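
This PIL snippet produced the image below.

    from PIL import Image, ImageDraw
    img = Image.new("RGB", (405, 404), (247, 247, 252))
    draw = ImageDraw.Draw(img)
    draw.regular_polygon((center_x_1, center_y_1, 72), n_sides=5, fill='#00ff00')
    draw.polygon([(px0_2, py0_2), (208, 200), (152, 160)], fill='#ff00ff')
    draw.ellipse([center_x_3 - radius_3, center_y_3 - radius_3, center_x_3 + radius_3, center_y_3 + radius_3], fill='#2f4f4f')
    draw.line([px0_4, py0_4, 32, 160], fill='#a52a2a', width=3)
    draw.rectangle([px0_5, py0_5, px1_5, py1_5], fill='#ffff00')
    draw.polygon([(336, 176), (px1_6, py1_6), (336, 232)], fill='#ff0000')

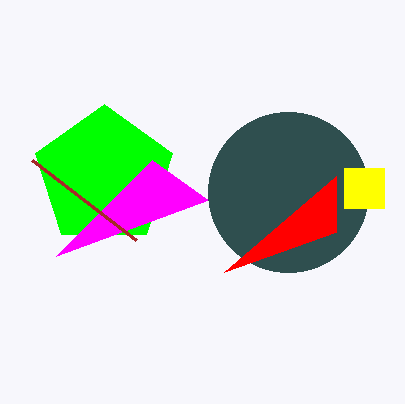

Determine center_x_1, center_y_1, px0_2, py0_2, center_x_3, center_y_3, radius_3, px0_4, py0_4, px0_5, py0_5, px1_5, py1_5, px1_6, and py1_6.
center_x_1 = 104, center_y_1 = 176, px0_2 = 56, py0_2 = 256, center_x_3 = 288, center_y_3 = 192, radius_3 = 80, px0_4 = 136, py0_4 = 240, px0_5 = 344, py0_5 = 168, px1_5 = 384, py1_5 = 208, px1_6 = 224, py1_6 = 272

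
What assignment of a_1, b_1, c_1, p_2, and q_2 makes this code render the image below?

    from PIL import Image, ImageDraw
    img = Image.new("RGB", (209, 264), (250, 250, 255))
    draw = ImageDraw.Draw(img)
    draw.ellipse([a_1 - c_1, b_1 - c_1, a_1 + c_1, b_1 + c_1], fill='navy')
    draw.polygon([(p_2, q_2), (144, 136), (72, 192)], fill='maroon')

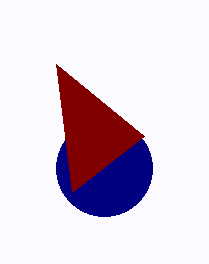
a_1 = 104
b_1 = 168
c_1 = 48
p_2 = 56
q_2 = 64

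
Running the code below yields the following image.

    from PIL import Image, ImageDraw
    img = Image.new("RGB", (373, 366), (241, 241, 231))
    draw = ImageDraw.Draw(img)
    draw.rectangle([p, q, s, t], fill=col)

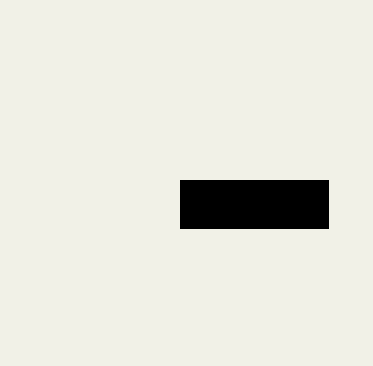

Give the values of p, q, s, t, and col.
p = 180
q = 180
s = 328
t = 228
col = 'black'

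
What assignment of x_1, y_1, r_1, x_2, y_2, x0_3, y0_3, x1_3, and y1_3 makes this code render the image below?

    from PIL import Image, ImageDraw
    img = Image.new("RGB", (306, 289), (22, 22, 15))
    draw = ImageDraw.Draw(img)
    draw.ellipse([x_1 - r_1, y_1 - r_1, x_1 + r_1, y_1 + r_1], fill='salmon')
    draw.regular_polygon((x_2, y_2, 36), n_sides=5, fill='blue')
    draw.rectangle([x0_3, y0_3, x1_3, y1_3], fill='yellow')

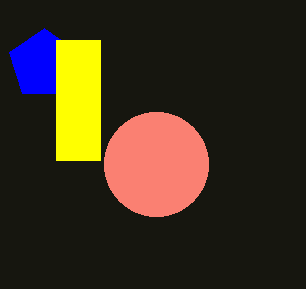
x_1 = 156
y_1 = 164
r_1 = 52
x_2 = 44
y_2 = 64
x0_3 = 56
y0_3 = 40
x1_3 = 100
y1_3 = 160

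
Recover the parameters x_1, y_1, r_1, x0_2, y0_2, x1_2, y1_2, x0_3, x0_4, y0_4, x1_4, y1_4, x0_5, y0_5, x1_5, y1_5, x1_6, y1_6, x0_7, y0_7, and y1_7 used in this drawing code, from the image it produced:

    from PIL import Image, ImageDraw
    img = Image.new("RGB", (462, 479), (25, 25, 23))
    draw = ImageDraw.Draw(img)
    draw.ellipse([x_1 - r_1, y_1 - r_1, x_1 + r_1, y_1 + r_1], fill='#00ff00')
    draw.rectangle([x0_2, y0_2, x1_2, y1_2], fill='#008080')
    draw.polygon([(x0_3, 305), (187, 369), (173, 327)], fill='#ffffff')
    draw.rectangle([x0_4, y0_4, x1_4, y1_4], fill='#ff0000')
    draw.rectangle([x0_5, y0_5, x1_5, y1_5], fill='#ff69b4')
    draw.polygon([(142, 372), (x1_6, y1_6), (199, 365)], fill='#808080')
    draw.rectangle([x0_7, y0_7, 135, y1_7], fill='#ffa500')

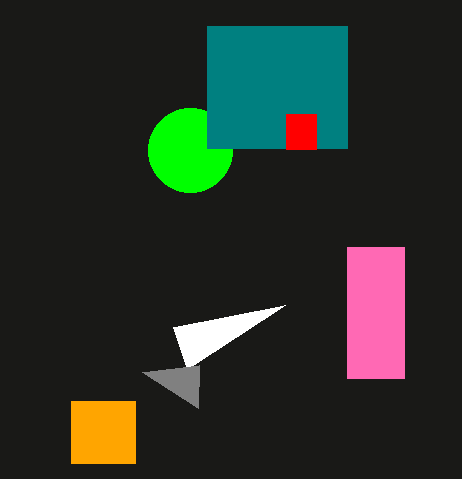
x_1 = 190; y_1 = 150; r_1 = 42; x0_2 = 207; y0_2 = 26; x1_2 = 347; y1_2 = 148; x0_3 = 285; x0_4 = 286; y0_4 = 114; x1_4 = 316; y1_4 = 149; x0_5 = 347; y0_5 = 247; x1_5 = 404; y1_5 = 378; x1_6 = 198; y1_6 = 408; x0_7 = 71; y0_7 = 401; y1_7 = 463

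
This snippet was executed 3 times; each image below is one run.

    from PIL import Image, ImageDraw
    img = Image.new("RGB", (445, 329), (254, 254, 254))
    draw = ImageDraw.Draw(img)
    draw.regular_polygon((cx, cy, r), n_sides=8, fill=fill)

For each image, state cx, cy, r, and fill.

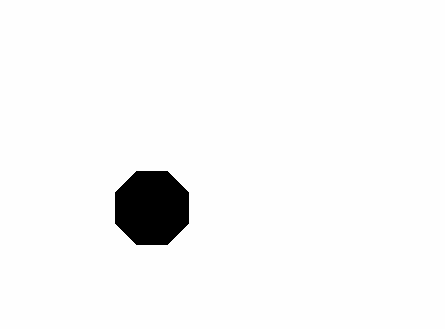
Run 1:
cx = 152
cy = 208
r = 40
fill = 'black'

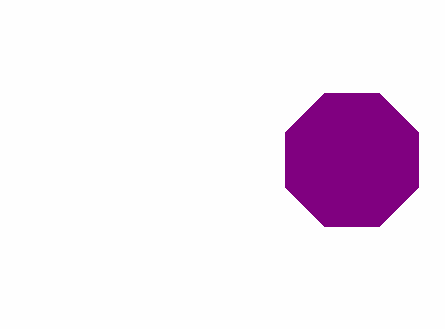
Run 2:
cx = 352
cy = 160
r = 72
fill = 'purple'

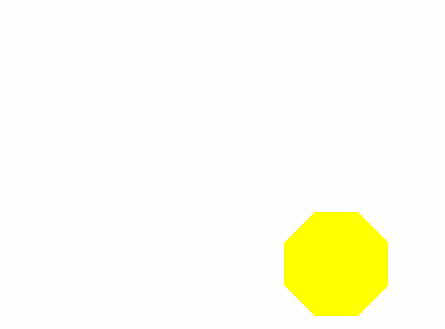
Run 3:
cx = 336; cy = 264; r = 56; fill = 'yellow'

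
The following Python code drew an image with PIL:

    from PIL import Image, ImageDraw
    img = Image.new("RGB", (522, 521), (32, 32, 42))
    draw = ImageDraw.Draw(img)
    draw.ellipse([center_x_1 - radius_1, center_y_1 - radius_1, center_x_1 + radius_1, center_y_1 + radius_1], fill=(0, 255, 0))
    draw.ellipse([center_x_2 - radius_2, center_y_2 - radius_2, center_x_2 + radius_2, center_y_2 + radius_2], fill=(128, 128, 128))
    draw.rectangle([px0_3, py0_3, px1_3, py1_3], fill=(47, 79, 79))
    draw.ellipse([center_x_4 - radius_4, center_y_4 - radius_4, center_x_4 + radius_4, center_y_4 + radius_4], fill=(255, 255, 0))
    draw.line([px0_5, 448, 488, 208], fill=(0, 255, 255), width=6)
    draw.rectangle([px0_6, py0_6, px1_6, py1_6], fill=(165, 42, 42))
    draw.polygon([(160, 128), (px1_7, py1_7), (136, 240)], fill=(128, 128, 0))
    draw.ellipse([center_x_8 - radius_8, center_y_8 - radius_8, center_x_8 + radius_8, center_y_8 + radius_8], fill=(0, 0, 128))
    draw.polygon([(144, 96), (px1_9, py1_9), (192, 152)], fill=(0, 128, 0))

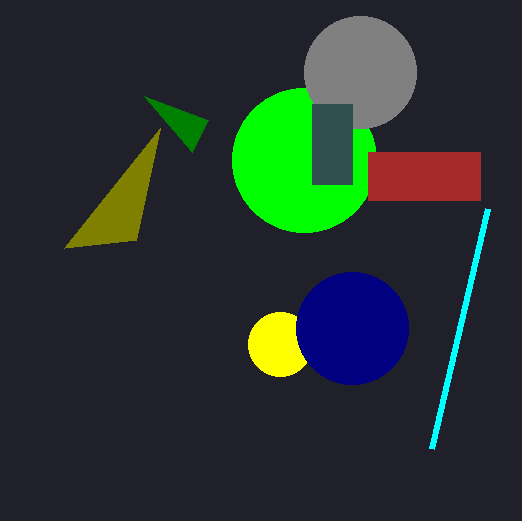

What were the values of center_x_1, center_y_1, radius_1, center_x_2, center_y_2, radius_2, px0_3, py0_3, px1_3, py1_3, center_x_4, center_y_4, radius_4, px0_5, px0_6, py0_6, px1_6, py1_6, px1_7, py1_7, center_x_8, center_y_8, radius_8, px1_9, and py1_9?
center_x_1 = 304; center_y_1 = 160; radius_1 = 72; center_x_2 = 360; center_y_2 = 72; radius_2 = 56; px0_3 = 312; py0_3 = 104; px1_3 = 352; py1_3 = 184; center_x_4 = 280; center_y_4 = 344; radius_4 = 32; px0_5 = 432; px0_6 = 368; py0_6 = 152; px1_6 = 480; py1_6 = 200; px1_7 = 64; py1_7 = 248; center_x_8 = 352; center_y_8 = 328; radius_8 = 56; px1_9 = 208; py1_9 = 120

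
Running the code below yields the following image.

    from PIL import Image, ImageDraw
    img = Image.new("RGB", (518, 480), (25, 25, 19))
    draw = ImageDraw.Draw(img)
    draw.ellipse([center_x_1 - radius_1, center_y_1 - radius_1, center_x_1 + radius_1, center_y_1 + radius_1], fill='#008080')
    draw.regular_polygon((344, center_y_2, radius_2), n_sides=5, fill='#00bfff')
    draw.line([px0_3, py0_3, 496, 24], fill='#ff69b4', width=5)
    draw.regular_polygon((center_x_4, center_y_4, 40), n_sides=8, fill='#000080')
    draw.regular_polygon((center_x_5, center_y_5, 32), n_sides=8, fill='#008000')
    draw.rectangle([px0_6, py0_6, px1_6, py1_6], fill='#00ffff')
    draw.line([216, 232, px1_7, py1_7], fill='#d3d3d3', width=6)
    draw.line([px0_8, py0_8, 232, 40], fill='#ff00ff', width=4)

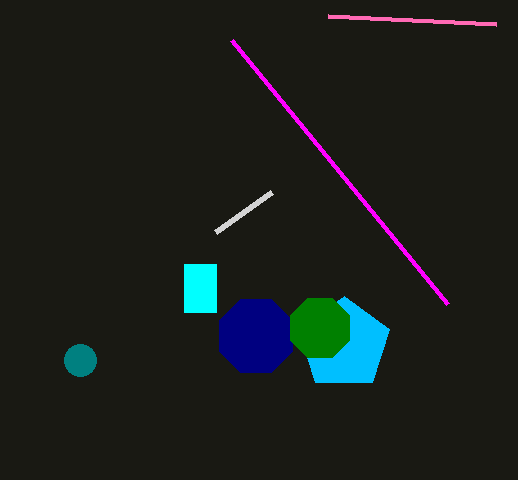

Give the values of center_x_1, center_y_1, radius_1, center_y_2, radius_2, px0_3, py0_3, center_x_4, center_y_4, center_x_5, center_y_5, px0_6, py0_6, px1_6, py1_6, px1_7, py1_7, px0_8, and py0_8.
center_x_1 = 80
center_y_1 = 360
radius_1 = 16
center_y_2 = 344
radius_2 = 48
px0_3 = 328
py0_3 = 16
center_x_4 = 256
center_y_4 = 336
center_x_5 = 320
center_y_5 = 328
px0_6 = 184
py0_6 = 264
px1_6 = 216
py1_6 = 312
px1_7 = 272
py1_7 = 192
px0_8 = 448
py0_8 = 304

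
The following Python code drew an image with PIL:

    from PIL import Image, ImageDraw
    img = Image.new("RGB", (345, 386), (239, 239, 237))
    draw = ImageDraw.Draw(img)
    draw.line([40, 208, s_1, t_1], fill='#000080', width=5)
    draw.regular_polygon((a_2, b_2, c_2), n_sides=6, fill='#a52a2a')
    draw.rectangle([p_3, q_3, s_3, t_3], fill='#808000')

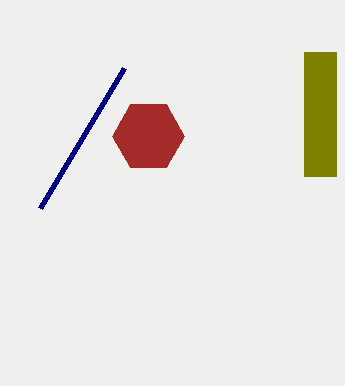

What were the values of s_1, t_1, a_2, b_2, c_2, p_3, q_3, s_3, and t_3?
s_1 = 124, t_1 = 68, a_2 = 148, b_2 = 136, c_2 = 36, p_3 = 304, q_3 = 52, s_3 = 336, t_3 = 176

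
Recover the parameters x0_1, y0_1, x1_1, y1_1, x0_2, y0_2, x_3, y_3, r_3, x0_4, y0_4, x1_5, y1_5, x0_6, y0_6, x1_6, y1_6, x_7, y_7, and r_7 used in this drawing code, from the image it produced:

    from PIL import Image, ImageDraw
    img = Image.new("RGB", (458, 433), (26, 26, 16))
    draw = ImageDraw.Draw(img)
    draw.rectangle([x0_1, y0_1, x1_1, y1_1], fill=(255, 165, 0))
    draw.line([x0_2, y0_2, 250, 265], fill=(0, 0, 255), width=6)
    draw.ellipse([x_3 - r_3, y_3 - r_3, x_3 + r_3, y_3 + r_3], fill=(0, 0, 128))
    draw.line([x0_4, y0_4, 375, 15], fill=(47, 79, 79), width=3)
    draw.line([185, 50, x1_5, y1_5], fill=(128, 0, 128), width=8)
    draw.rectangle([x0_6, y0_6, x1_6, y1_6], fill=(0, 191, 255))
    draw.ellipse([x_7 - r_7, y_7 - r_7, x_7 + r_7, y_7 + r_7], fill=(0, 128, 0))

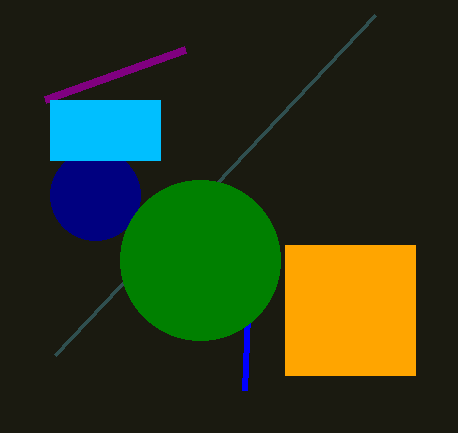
x0_1 = 285; y0_1 = 245; x1_1 = 415; y1_1 = 375; x0_2 = 245; y0_2 = 390; x_3 = 95; y_3 = 195; r_3 = 45; x0_4 = 55; y0_4 = 355; x1_5 = 45; y1_5 = 100; x0_6 = 50; y0_6 = 100; x1_6 = 160; y1_6 = 160; x_7 = 200; y_7 = 260; r_7 = 80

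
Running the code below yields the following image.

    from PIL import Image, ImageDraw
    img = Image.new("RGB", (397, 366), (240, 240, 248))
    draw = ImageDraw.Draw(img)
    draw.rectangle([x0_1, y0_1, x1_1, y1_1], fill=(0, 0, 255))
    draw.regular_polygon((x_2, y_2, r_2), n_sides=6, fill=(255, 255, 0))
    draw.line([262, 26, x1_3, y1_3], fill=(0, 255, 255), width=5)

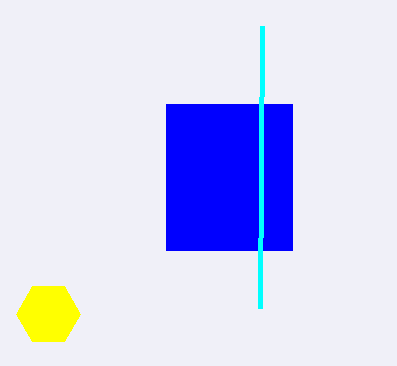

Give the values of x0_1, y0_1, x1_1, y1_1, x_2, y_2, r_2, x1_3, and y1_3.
x0_1 = 166, y0_1 = 104, x1_1 = 292, y1_1 = 250, x_2 = 48, y_2 = 314, r_2 = 32, x1_3 = 260, y1_3 = 308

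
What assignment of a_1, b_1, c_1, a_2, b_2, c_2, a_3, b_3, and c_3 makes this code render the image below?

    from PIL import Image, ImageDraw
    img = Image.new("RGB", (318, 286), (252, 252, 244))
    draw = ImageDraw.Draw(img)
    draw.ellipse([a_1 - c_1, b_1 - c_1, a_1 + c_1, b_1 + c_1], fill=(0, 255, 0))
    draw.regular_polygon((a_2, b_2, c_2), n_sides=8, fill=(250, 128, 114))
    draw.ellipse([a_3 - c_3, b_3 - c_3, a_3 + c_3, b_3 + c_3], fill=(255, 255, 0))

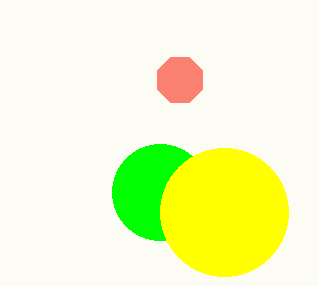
a_1 = 160; b_1 = 192; c_1 = 48; a_2 = 180; b_2 = 80; c_2 = 24; a_3 = 224; b_3 = 212; c_3 = 64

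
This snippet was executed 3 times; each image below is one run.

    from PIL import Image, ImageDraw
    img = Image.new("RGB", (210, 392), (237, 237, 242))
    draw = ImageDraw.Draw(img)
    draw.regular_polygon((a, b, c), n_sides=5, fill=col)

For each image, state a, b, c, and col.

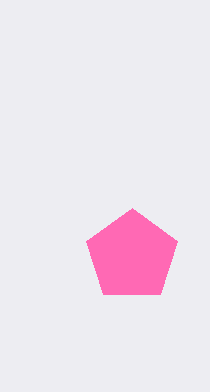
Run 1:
a = 132; b = 256; c = 48; col = 'hotpink'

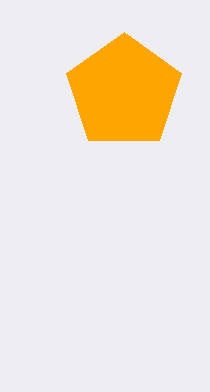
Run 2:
a = 124
b = 92
c = 60
col = 'orange'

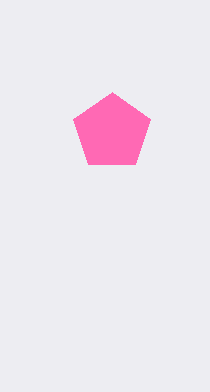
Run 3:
a = 112, b = 132, c = 40, col = 'hotpink'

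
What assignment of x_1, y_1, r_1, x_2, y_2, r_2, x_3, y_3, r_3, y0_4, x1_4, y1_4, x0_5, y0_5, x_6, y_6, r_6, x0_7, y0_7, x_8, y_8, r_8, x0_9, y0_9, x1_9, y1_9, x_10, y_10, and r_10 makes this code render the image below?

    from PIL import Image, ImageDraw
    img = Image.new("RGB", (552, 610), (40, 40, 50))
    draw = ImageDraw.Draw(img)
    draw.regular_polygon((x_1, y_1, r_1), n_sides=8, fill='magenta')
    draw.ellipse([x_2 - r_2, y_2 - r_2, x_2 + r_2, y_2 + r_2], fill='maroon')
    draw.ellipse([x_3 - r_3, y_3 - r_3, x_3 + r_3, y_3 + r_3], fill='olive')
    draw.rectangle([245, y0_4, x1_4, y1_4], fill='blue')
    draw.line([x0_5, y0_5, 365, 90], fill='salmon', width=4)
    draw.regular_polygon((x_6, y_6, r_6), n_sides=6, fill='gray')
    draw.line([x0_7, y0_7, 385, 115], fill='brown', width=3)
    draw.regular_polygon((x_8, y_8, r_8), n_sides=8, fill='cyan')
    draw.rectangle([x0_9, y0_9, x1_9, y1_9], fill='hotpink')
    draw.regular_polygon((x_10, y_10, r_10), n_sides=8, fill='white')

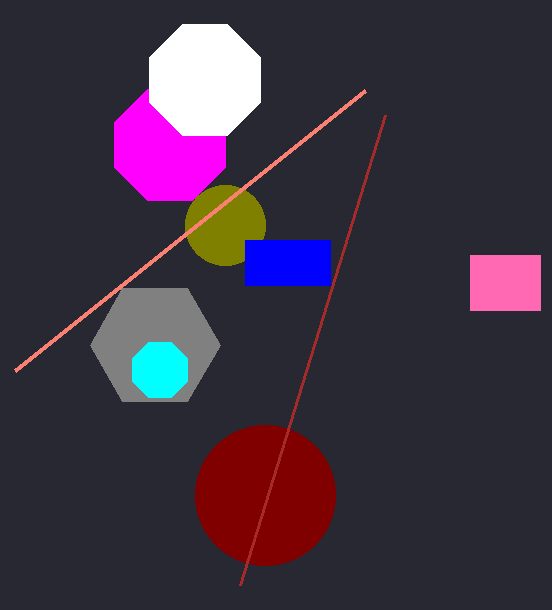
x_1 = 170, y_1 = 145, r_1 = 60, x_2 = 265, y_2 = 495, r_2 = 70, x_3 = 225, y_3 = 225, r_3 = 40, y0_4 = 240, x1_4 = 330, y1_4 = 285, x0_5 = 15, y0_5 = 370, x_6 = 155, y_6 = 345, r_6 = 65, x0_7 = 240, y0_7 = 585, x_8 = 160, y_8 = 370, r_8 = 30, x0_9 = 470, y0_9 = 255, x1_9 = 540, y1_9 = 310, x_10 = 205, y_10 = 80, r_10 = 60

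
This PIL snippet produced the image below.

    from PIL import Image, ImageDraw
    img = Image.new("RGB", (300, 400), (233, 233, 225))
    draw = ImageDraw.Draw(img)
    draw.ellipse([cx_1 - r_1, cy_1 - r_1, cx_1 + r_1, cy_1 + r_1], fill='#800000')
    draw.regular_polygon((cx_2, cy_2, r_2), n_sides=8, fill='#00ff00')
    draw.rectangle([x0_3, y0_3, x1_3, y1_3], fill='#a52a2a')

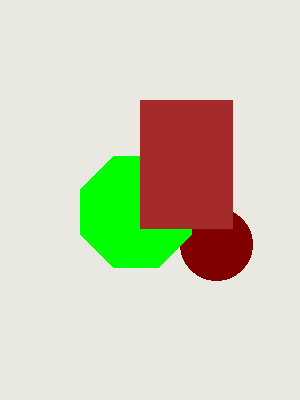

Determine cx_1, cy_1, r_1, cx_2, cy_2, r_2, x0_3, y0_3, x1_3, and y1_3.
cx_1 = 216
cy_1 = 244
r_1 = 36
cx_2 = 136
cy_2 = 212
r_2 = 60
x0_3 = 140
y0_3 = 100
x1_3 = 232
y1_3 = 228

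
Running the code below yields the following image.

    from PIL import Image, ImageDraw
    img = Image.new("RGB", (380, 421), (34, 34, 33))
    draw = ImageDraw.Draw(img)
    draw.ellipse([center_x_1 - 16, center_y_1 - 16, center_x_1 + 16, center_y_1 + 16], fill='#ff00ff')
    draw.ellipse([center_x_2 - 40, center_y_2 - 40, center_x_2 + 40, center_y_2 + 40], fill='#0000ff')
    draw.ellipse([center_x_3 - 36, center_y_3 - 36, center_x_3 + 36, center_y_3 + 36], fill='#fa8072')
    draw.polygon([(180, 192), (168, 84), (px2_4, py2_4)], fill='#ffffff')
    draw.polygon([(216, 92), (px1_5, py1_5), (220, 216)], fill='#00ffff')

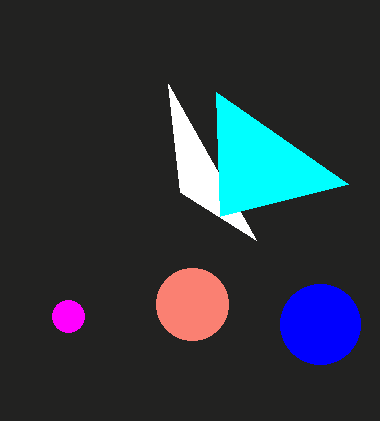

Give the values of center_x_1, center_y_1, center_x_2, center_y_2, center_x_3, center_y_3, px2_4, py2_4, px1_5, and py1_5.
center_x_1 = 68; center_y_1 = 316; center_x_2 = 320; center_y_2 = 324; center_x_3 = 192; center_y_3 = 304; px2_4 = 256; py2_4 = 240; px1_5 = 348; py1_5 = 184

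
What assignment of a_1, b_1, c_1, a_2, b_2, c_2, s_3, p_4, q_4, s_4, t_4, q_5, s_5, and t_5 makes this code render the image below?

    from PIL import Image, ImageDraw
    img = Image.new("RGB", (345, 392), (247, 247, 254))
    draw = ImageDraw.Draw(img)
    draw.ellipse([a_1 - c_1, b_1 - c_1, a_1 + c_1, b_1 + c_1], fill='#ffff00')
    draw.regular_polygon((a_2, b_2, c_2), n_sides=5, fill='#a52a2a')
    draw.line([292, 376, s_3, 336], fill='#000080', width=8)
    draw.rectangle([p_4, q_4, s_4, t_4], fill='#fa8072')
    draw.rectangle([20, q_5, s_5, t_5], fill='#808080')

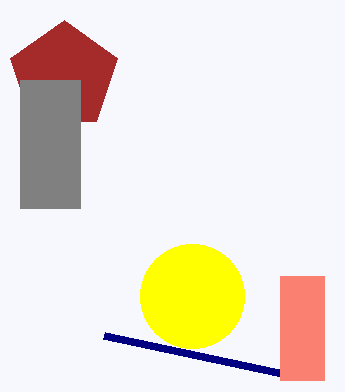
a_1 = 192
b_1 = 296
c_1 = 52
a_2 = 64
b_2 = 76
c_2 = 56
s_3 = 104
p_4 = 280
q_4 = 276
s_4 = 324
t_4 = 380
q_5 = 80
s_5 = 80
t_5 = 208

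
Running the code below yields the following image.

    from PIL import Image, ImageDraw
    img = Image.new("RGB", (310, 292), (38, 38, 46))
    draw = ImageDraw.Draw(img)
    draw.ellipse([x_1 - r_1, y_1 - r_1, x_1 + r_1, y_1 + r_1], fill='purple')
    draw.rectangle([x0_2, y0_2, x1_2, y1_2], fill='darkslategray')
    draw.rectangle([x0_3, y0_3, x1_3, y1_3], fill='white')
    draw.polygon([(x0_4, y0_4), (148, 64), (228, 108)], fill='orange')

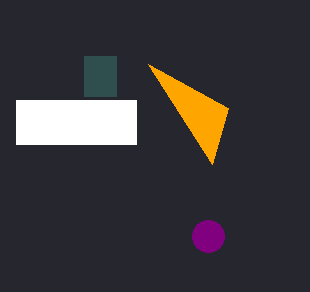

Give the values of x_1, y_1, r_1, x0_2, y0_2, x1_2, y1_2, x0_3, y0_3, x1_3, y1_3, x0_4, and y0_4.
x_1 = 208; y_1 = 236; r_1 = 16; x0_2 = 84; y0_2 = 56; x1_2 = 116; y1_2 = 96; x0_3 = 16; y0_3 = 100; x1_3 = 136; y1_3 = 144; x0_4 = 212; y0_4 = 164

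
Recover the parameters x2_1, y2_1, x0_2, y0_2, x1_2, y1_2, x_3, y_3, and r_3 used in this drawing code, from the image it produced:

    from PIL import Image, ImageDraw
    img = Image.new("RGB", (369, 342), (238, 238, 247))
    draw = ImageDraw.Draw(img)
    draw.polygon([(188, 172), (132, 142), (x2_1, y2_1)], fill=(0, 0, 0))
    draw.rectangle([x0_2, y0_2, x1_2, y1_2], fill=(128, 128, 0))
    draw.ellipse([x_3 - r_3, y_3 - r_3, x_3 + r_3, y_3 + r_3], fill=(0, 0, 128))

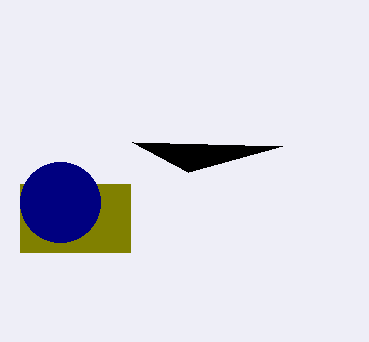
x2_1 = 282, y2_1 = 146, x0_2 = 20, y0_2 = 184, x1_2 = 130, y1_2 = 252, x_3 = 60, y_3 = 202, r_3 = 40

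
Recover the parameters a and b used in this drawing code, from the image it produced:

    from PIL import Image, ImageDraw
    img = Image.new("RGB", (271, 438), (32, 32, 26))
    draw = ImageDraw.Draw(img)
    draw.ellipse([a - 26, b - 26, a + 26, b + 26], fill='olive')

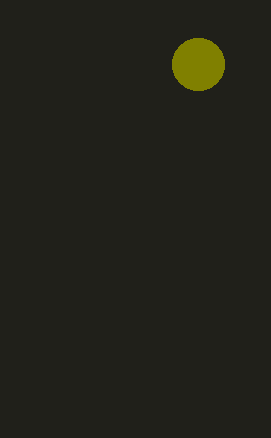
a = 198, b = 64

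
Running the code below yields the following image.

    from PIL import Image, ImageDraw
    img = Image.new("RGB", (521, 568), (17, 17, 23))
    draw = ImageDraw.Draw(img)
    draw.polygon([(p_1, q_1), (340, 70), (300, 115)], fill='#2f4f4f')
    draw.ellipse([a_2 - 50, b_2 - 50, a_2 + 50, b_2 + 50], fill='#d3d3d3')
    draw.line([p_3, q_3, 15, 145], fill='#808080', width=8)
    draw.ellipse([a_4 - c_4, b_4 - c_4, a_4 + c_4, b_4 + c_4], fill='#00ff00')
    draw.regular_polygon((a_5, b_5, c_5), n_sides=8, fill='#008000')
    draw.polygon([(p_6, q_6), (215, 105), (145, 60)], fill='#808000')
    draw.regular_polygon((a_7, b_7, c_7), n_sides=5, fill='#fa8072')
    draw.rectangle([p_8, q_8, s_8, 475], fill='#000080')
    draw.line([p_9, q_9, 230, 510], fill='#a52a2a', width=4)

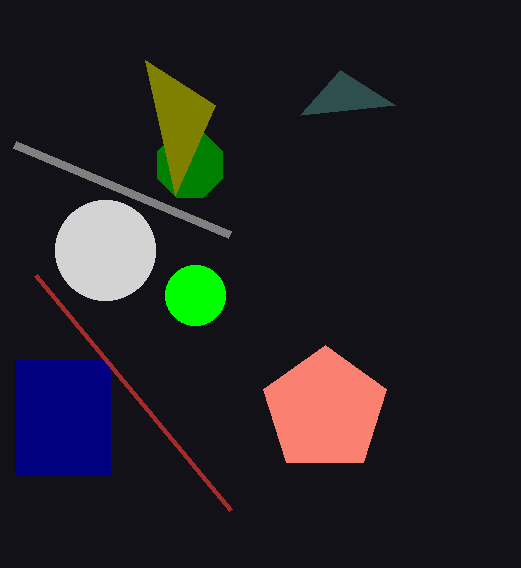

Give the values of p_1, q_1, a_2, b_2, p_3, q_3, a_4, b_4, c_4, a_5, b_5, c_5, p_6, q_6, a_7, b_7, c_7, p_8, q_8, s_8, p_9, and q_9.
p_1 = 395
q_1 = 105
a_2 = 105
b_2 = 250
p_3 = 230
q_3 = 235
a_4 = 195
b_4 = 295
c_4 = 30
a_5 = 190
b_5 = 165
c_5 = 35
p_6 = 175
q_6 = 195
a_7 = 325
b_7 = 410
c_7 = 65
p_8 = 15
q_8 = 360
s_8 = 110
p_9 = 35
q_9 = 275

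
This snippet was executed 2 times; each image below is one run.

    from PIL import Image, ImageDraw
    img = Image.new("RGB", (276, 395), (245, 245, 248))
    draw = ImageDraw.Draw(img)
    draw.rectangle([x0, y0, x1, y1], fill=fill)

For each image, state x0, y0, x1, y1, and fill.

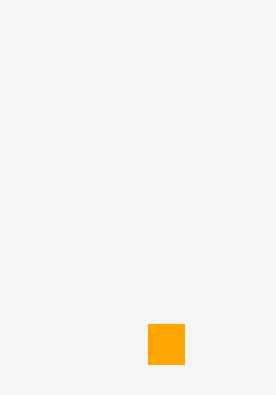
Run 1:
x0 = 148; y0 = 324; x1 = 184; y1 = 364; fill = 'orange'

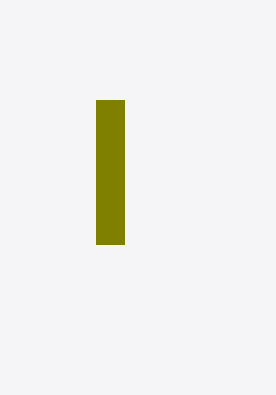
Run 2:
x0 = 96; y0 = 100; x1 = 124; y1 = 244; fill = 'olive'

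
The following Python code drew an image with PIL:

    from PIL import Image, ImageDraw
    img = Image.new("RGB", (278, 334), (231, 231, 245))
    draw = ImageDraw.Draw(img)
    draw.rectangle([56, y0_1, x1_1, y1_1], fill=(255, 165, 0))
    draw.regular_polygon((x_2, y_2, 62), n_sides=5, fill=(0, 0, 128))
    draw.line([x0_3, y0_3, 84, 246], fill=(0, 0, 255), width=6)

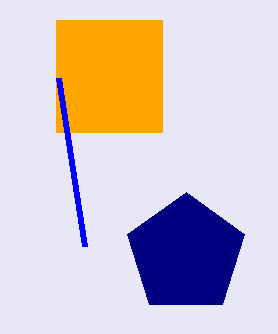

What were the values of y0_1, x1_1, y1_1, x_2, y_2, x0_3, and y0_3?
y0_1 = 20; x1_1 = 162; y1_1 = 132; x_2 = 186; y_2 = 254; x0_3 = 58; y0_3 = 78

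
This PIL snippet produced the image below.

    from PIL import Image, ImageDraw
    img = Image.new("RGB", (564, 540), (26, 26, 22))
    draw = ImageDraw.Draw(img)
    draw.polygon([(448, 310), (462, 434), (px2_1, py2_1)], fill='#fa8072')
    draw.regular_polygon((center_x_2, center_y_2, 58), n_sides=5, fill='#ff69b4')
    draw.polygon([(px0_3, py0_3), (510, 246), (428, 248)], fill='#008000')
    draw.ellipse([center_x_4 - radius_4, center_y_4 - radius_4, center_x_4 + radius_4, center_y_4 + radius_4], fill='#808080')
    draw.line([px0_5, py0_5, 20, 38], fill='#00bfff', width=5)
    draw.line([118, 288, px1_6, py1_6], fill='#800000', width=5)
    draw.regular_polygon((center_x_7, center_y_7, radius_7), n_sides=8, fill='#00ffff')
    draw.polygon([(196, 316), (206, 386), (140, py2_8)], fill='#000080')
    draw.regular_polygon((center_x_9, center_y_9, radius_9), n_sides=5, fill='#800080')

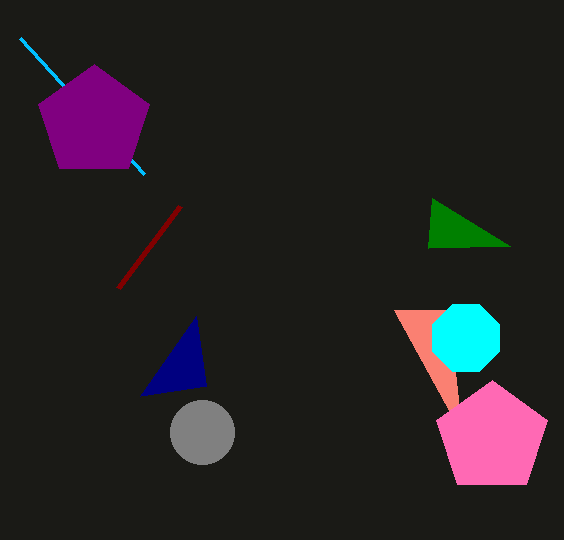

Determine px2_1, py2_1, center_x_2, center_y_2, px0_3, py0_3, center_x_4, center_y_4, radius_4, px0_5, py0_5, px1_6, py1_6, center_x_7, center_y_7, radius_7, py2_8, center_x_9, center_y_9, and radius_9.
px2_1 = 394; py2_1 = 310; center_x_2 = 492; center_y_2 = 438; px0_3 = 432; py0_3 = 198; center_x_4 = 202; center_y_4 = 432; radius_4 = 32; px0_5 = 144; py0_5 = 174; px1_6 = 180; py1_6 = 206; center_x_7 = 466; center_y_7 = 338; radius_7 = 36; py2_8 = 396; center_x_9 = 94; center_y_9 = 122; radius_9 = 58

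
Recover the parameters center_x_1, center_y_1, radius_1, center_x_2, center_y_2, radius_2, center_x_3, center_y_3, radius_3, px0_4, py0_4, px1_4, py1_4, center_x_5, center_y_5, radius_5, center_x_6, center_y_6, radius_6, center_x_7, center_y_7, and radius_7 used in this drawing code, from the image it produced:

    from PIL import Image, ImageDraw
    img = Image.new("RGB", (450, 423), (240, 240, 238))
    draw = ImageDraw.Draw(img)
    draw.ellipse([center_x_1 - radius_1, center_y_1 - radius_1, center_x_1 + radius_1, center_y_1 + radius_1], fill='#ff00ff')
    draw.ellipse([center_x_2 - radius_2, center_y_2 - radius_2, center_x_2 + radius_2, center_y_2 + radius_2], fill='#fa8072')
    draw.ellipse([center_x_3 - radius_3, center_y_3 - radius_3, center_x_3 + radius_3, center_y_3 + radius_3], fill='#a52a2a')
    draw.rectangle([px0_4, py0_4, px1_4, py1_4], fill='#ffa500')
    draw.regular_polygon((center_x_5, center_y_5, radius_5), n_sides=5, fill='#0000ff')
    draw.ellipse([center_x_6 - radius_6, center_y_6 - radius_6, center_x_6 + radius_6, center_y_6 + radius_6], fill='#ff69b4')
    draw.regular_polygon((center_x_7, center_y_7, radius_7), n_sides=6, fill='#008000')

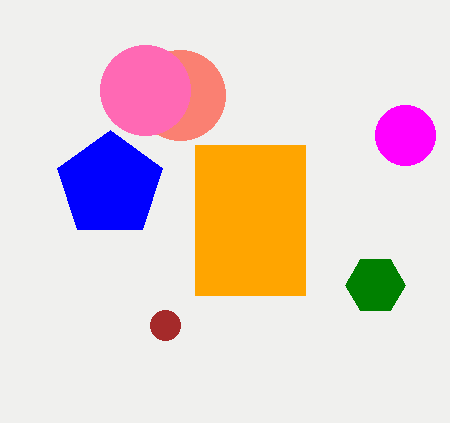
center_x_1 = 405
center_y_1 = 135
radius_1 = 30
center_x_2 = 180
center_y_2 = 95
radius_2 = 45
center_x_3 = 165
center_y_3 = 325
radius_3 = 15
px0_4 = 195
py0_4 = 145
px1_4 = 305
py1_4 = 295
center_x_5 = 110
center_y_5 = 185
radius_5 = 55
center_x_6 = 145
center_y_6 = 90
radius_6 = 45
center_x_7 = 375
center_y_7 = 285
radius_7 = 30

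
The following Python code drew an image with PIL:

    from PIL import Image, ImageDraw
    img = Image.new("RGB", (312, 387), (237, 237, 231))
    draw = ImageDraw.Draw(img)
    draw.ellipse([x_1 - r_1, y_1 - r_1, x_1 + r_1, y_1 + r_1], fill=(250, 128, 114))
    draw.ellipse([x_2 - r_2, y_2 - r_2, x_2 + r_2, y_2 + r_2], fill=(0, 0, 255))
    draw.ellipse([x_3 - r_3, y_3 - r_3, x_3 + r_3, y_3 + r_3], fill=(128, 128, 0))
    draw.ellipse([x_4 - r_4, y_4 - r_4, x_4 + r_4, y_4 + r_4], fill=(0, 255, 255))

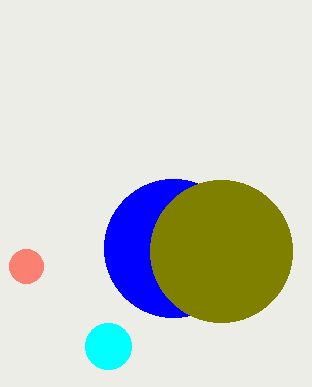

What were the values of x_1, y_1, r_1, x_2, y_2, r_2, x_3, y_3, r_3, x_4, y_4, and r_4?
x_1 = 26, y_1 = 266, r_1 = 17, x_2 = 173, y_2 = 248, r_2 = 69, x_3 = 221, y_3 = 251, r_3 = 71, x_4 = 108, y_4 = 346, r_4 = 23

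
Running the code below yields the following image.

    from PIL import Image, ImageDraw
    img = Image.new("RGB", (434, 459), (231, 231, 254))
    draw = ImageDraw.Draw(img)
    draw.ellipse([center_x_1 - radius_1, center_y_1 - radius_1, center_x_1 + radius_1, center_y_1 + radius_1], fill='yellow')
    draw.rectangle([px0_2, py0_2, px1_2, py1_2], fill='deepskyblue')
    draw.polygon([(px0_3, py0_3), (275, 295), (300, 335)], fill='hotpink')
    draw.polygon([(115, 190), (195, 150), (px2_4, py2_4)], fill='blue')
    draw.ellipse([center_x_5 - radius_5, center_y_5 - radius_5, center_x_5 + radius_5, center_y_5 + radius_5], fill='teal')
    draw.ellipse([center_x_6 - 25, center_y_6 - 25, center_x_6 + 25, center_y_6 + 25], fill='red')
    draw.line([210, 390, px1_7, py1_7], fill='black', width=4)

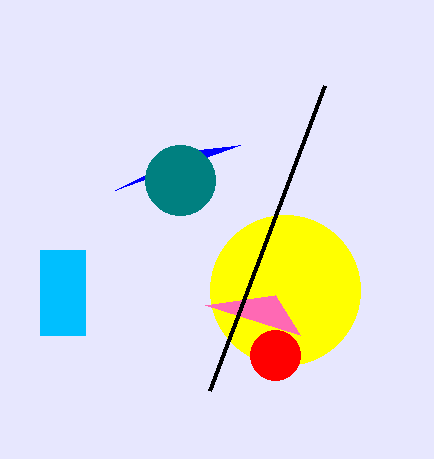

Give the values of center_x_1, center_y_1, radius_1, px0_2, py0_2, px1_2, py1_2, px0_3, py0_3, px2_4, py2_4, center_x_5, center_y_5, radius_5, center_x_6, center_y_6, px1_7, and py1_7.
center_x_1 = 285; center_y_1 = 290; radius_1 = 75; px0_2 = 40; py0_2 = 250; px1_2 = 85; py1_2 = 335; px0_3 = 205; py0_3 = 305; px2_4 = 240; py2_4 = 145; center_x_5 = 180; center_y_5 = 180; radius_5 = 35; center_x_6 = 275; center_y_6 = 355; px1_7 = 325; py1_7 = 85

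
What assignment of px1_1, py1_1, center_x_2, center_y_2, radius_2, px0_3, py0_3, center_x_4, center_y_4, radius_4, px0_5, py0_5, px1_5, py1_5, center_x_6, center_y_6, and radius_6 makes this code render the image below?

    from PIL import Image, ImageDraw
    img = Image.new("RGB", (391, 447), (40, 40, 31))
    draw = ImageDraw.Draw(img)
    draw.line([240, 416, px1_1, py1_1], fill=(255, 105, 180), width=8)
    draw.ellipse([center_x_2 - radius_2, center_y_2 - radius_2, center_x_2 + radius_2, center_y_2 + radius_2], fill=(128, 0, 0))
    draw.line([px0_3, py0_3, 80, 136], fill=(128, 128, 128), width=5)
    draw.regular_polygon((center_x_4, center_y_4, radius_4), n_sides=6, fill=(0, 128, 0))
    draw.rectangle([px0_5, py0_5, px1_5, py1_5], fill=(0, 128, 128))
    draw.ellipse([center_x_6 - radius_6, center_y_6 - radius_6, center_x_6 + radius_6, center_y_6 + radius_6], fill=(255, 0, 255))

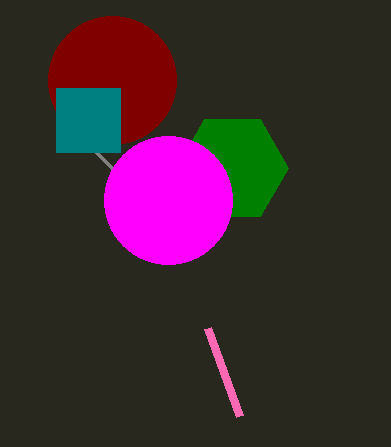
px1_1 = 208; py1_1 = 328; center_x_2 = 112; center_y_2 = 80; radius_2 = 64; px0_3 = 112; py0_3 = 168; center_x_4 = 232; center_y_4 = 168; radius_4 = 56; px0_5 = 56; py0_5 = 88; px1_5 = 120; py1_5 = 152; center_x_6 = 168; center_y_6 = 200; radius_6 = 64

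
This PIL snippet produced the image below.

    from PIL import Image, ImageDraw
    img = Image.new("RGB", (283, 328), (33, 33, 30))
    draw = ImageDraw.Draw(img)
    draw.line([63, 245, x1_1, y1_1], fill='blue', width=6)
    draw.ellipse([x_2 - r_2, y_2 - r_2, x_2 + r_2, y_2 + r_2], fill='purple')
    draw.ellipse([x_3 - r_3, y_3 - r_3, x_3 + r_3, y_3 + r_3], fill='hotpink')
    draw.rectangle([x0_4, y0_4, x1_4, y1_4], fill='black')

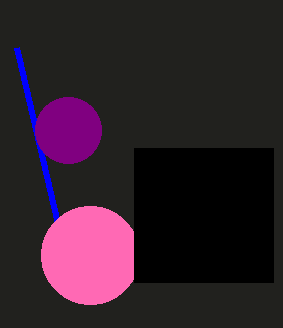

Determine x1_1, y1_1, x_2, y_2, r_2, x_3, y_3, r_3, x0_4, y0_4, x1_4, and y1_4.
x1_1 = 17, y1_1 = 48, x_2 = 68, y_2 = 130, r_2 = 33, x_3 = 90, y_3 = 255, r_3 = 49, x0_4 = 134, y0_4 = 148, x1_4 = 273, y1_4 = 282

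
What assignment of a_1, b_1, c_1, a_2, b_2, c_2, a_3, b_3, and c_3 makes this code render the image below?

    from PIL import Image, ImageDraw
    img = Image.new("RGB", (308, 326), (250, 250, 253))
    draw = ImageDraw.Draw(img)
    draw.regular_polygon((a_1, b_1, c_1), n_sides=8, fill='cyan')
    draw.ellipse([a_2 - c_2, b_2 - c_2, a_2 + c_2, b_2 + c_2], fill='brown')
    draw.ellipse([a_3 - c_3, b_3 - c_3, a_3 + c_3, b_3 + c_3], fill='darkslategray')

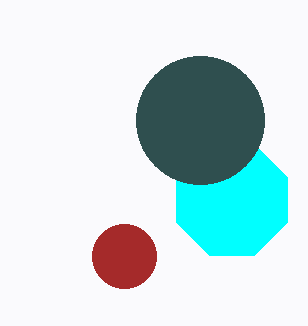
a_1 = 232
b_1 = 200
c_1 = 60
a_2 = 124
b_2 = 256
c_2 = 32
a_3 = 200
b_3 = 120
c_3 = 64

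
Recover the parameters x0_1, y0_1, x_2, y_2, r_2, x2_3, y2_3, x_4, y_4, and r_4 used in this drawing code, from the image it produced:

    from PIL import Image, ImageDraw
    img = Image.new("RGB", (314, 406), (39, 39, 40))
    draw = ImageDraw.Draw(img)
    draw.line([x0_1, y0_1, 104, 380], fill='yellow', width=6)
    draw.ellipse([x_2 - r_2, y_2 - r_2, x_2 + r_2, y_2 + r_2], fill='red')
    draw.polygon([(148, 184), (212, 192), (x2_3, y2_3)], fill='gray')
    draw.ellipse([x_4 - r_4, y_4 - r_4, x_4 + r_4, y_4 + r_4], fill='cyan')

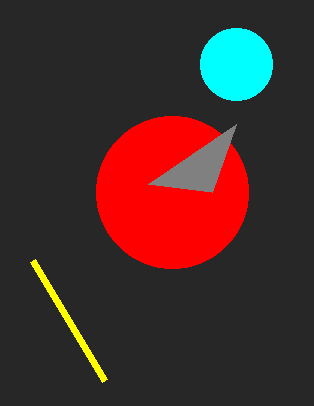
x0_1 = 32; y0_1 = 260; x_2 = 172; y_2 = 192; r_2 = 76; x2_3 = 236; y2_3 = 124; x_4 = 236; y_4 = 64; r_4 = 36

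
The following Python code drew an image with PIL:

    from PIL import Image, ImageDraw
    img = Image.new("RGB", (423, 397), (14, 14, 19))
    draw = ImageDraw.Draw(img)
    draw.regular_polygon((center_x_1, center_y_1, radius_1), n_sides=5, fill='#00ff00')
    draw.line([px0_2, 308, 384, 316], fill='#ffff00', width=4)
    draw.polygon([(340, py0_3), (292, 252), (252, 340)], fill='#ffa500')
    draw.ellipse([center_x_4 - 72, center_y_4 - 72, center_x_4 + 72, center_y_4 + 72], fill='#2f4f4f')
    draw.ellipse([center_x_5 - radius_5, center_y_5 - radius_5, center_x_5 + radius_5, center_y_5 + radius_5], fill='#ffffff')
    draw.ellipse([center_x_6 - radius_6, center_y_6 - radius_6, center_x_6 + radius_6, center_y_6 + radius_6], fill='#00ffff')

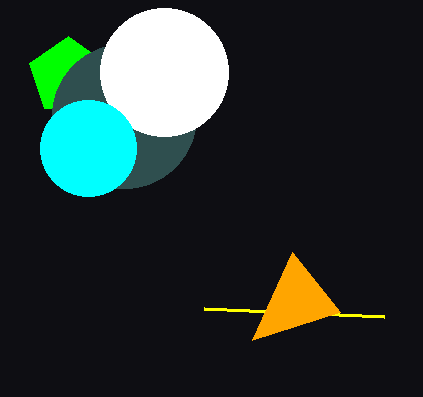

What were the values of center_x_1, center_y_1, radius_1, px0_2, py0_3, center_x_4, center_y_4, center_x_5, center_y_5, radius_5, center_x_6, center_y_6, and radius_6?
center_x_1 = 68, center_y_1 = 76, radius_1 = 40, px0_2 = 204, py0_3 = 312, center_x_4 = 124, center_y_4 = 116, center_x_5 = 164, center_y_5 = 72, radius_5 = 64, center_x_6 = 88, center_y_6 = 148, radius_6 = 48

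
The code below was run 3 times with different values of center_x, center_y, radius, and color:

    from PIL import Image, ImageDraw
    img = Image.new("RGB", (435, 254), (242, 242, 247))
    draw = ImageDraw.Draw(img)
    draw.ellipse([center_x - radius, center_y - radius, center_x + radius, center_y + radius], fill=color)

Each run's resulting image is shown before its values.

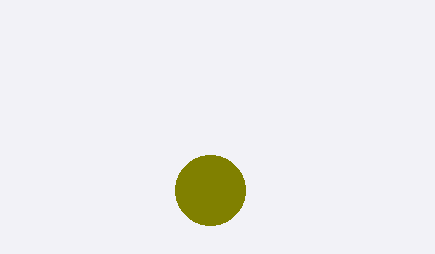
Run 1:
center_x = 210; center_y = 190; radius = 35; color = 'olive'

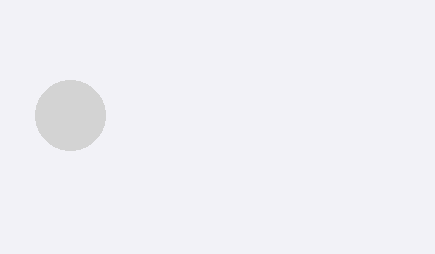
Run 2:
center_x = 70, center_y = 115, radius = 35, color = 'lightgray'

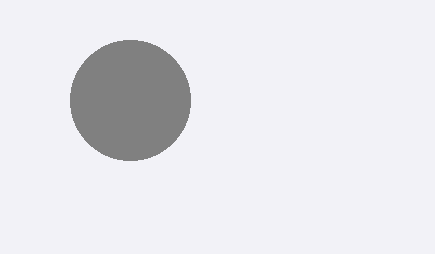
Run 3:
center_x = 130
center_y = 100
radius = 60
color = 'gray'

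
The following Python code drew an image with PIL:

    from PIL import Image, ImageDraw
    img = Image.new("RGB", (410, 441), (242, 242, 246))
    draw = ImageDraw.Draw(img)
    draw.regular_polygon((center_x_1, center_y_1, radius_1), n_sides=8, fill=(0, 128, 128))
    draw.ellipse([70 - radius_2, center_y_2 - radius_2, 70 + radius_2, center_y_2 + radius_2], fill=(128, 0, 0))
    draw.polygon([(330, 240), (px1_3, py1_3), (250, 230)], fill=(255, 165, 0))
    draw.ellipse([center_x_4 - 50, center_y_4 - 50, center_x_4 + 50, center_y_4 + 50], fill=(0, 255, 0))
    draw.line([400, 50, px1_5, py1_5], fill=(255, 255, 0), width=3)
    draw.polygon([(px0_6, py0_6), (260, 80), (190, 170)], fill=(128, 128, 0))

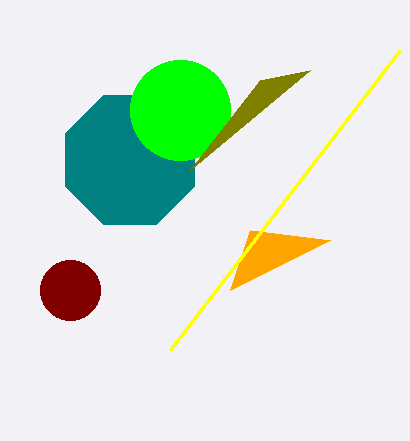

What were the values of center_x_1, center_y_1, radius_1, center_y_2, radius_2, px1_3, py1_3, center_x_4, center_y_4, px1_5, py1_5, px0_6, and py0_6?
center_x_1 = 130, center_y_1 = 160, radius_1 = 70, center_y_2 = 290, radius_2 = 30, px1_3 = 230, py1_3 = 290, center_x_4 = 180, center_y_4 = 110, px1_5 = 170, py1_5 = 350, px0_6 = 310, py0_6 = 70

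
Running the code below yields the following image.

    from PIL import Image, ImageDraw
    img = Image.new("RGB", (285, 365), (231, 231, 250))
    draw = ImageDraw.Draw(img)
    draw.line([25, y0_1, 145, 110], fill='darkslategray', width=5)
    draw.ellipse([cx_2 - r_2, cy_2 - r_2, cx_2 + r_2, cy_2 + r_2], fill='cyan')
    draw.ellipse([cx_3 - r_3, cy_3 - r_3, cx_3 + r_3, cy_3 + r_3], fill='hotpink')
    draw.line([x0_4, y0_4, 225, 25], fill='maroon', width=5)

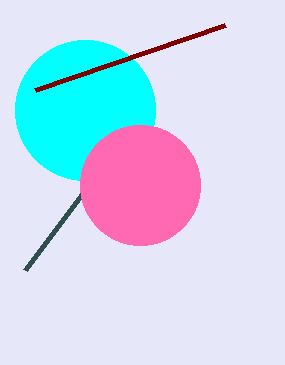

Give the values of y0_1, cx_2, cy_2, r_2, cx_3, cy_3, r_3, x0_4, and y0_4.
y0_1 = 270
cx_2 = 85
cy_2 = 110
r_2 = 70
cx_3 = 140
cy_3 = 185
r_3 = 60
x0_4 = 35
y0_4 = 90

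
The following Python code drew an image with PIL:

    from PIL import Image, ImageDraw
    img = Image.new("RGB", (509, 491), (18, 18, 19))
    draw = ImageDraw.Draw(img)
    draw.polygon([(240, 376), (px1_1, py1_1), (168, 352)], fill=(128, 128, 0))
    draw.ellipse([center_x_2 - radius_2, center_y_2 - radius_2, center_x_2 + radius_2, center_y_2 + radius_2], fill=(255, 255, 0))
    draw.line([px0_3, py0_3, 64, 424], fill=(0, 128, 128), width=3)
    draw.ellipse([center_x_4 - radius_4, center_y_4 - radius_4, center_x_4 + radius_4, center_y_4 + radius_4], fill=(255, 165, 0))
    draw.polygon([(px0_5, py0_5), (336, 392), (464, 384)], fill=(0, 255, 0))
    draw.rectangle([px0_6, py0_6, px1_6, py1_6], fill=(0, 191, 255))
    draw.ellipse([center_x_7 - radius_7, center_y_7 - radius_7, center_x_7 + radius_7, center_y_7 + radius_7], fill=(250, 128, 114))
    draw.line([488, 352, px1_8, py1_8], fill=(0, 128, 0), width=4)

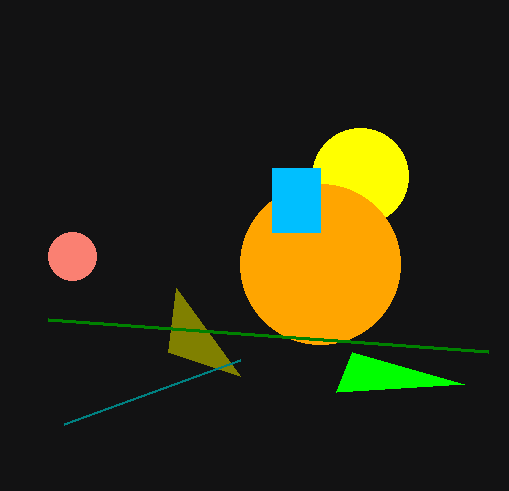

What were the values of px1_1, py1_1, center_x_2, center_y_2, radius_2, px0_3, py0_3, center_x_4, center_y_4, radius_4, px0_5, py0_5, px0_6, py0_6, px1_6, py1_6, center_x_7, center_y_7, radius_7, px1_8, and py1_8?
px1_1 = 176, py1_1 = 288, center_x_2 = 360, center_y_2 = 176, radius_2 = 48, px0_3 = 240, py0_3 = 360, center_x_4 = 320, center_y_4 = 264, radius_4 = 80, px0_5 = 352, py0_5 = 352, px0_6 = 272, py0_6 = 168, px1_6 = 320, py1_6 = 232, center_x_7 = 72, center_y_7 = 256, radius_7 = 24, px1_8 = 48, py1_8 = 320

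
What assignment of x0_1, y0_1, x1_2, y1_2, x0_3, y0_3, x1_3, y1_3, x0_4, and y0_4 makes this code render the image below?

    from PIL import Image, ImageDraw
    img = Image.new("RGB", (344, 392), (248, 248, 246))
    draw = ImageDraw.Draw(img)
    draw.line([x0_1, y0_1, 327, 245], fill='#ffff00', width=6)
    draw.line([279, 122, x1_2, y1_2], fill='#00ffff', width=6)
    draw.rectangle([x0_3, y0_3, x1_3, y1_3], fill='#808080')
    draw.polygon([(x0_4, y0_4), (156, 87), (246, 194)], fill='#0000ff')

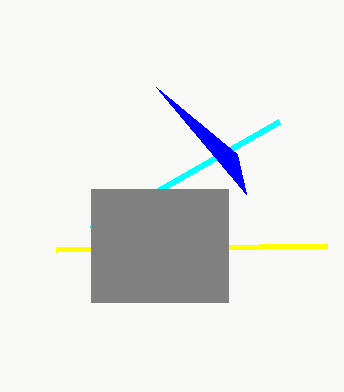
x0_1 = 56; y0_1 = 249; x1_2 = 91; y1_2 = 229; x0_3 = 91; y0_3 = 189; x1_3 = 228; y1_3 = 302; x0_4 = 237; y0_4 = 154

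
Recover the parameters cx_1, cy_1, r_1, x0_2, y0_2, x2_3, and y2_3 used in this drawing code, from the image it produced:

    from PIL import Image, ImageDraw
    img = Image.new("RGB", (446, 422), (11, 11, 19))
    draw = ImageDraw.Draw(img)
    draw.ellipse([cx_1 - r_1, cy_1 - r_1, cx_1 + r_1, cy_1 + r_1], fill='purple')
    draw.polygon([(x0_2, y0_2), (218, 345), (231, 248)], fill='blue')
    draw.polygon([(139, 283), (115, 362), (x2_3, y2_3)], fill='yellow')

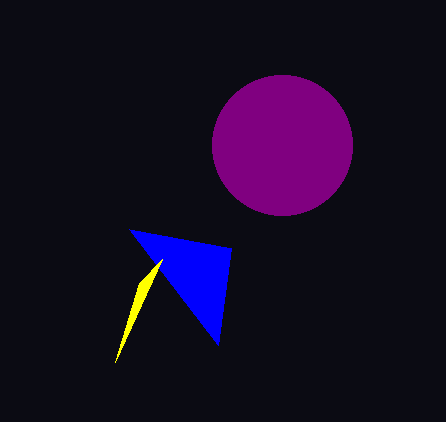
cx_1 = 282; cy_1 = 145; r_1 = 70; x0_2 = 129; y0_2 = 229; x2_3 = 162; y2_3 = 259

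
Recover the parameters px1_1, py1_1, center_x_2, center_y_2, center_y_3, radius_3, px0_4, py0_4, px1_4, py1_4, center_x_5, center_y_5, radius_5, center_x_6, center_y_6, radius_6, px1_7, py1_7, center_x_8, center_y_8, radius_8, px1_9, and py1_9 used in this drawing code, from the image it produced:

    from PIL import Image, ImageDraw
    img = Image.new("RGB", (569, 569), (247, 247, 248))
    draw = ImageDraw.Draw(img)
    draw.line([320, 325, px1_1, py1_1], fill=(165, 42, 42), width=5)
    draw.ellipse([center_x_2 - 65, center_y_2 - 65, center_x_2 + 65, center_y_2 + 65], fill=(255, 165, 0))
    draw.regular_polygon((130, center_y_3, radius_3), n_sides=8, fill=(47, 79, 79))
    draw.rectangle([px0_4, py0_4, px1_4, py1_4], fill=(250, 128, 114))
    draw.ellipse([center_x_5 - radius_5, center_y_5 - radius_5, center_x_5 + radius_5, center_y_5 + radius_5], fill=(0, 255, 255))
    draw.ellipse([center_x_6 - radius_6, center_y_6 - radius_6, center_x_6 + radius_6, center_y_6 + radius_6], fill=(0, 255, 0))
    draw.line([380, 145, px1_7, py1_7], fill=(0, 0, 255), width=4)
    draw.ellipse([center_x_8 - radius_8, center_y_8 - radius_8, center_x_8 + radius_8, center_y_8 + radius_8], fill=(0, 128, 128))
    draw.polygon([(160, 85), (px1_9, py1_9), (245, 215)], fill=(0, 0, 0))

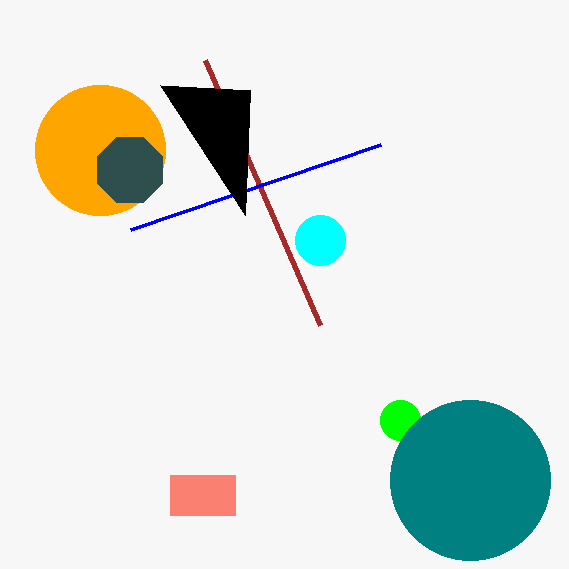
px1_1 = 205; py1_1 = 60; center_x_2 = 100; center_y_2 = 150; center_y_3 = 170; radius_3 = 35; px0_4 = 170; py0_4 = 475; px1_4 = 235; py1_4 = 515; center_x_5 = 320; center_y_5 = 240; radius_5 = 25; center_x_6 = 400; center_y_6 = 420; radius_6 = 20; px1_7 = 130; py1_7 = 230; center_x_8 = 470; center_y_8 = 480; radius_8 = 80; px1_9 = 250; py1_9 = 90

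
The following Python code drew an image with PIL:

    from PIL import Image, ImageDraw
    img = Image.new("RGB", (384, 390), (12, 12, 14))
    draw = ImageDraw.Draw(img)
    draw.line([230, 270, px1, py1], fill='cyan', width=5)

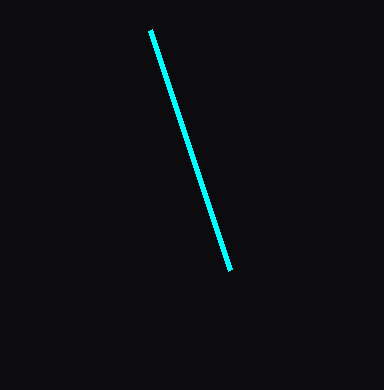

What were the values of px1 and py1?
px1 = 150
py1 = 30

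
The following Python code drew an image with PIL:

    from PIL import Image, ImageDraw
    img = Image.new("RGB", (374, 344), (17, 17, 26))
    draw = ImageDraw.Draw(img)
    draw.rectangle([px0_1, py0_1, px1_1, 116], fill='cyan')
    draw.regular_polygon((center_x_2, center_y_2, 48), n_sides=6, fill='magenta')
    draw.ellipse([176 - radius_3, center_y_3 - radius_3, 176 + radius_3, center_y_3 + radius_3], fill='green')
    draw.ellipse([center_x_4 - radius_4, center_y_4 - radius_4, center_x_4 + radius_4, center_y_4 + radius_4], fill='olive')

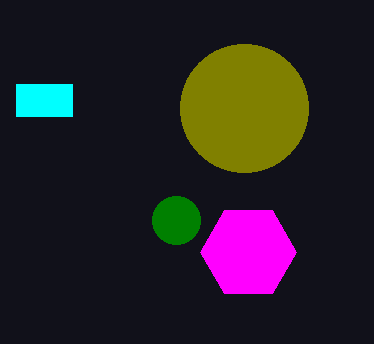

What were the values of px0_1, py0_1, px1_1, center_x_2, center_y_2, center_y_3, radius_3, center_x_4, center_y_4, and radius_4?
px0_1 = 16
py0_1 = 84
px1_1 = 72
center_x_2 = 248
center_y_2 = 252
center_y_3 = 220
radius_3 = 24
center_x_4 = 244
center_y_4 = 108
radius_4 = 64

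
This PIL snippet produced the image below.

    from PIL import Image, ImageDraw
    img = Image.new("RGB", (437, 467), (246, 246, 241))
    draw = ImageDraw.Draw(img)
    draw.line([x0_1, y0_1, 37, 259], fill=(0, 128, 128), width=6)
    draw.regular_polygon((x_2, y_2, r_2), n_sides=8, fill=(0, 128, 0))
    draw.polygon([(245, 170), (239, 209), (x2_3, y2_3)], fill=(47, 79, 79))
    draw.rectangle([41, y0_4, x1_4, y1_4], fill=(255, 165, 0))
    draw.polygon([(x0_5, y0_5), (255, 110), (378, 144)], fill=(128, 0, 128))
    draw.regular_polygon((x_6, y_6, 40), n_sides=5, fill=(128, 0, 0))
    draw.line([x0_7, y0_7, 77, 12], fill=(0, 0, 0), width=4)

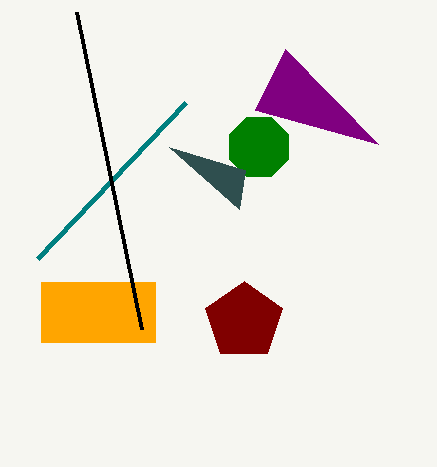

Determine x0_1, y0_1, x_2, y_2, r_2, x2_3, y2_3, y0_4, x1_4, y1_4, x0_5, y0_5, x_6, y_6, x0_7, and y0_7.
x0_1 = 185, y0_1 = 103, x_2 = 259, y_2 = 147, r_2 = 32, x2_3 = 169, y2_3 = 147, y0_4 = 282, x1_4 = 155, y1_4 = 342, x0_5 = 285, y0_5 = 49, x_6 = 244, y_6 = 321, x0_7 = 142, y0_7 = 329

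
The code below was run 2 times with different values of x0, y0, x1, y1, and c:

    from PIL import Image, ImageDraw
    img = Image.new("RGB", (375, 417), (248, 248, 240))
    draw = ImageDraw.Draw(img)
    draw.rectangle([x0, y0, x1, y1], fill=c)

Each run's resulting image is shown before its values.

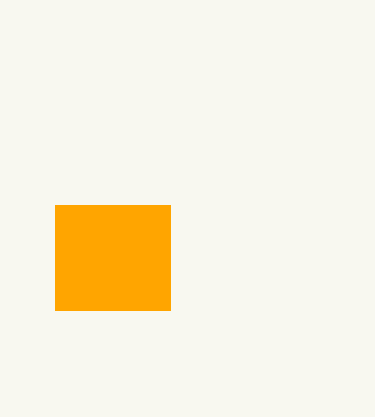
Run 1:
x0 = 55; y0 = 205; x1 = 170; y1 = 310; c = 'orange'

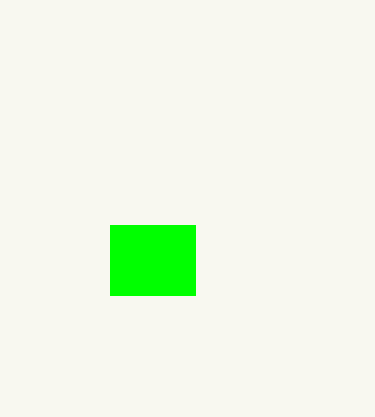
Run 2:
x0 = 110; y0 = 225; x1 = 195; y1 = 295; c = 'lime'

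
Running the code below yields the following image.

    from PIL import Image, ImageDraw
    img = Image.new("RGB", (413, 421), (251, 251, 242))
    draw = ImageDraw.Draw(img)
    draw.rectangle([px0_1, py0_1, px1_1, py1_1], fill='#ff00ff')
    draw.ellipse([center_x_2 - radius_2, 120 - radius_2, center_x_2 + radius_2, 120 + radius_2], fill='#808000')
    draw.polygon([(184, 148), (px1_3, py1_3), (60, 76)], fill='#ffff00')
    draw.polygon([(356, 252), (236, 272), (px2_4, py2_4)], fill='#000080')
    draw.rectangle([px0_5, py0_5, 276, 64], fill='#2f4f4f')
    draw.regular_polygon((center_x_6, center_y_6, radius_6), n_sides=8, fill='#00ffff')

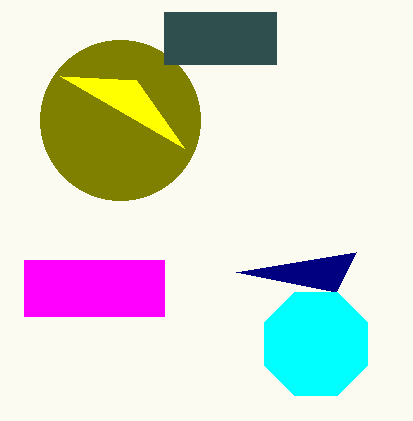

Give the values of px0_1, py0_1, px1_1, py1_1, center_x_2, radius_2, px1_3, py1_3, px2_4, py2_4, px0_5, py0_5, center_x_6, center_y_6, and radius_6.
px0_1 = 24, py0_1 = 260, px1_1 = 164, py1_1 = 316, center_x_2 = 120, radius_2 = 80, px1_3 = 136, py1_3 = 80, px2_4 = 336, py2_4 = 292, px0_5 = 164, py0_5 = 12, center_x_6 = 316, center_y_6 = 344, radius_6 = 56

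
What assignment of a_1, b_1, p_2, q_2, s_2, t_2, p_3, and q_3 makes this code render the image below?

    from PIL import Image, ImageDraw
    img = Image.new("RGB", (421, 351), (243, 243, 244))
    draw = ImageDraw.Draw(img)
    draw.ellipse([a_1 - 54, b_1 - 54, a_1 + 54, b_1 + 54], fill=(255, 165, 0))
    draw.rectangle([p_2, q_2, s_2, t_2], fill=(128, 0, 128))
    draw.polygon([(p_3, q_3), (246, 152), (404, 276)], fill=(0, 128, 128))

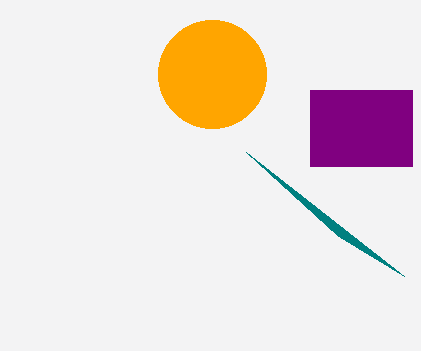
a_1 = 212; b_1 = 74; p_2 = 310; q_2 = 90; s_2 = 412; t_2 = 166; p_3 = 338; q_3 = 236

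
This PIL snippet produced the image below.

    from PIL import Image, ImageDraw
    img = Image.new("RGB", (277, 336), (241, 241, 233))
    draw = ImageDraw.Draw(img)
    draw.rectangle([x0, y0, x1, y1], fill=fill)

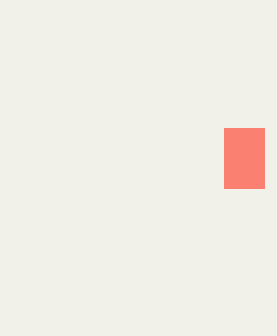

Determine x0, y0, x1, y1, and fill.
x0 = 224
y0 = 128
x1 = 264
y1 = 188
fill = 'salmon'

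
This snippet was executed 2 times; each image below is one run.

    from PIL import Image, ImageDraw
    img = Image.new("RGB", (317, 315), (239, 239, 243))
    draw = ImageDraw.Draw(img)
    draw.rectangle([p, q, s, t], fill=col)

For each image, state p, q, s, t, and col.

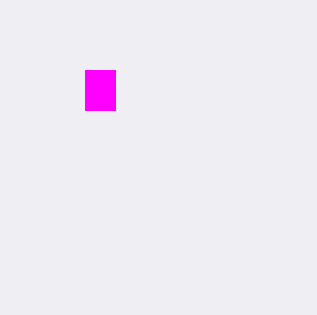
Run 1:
p = 85
q = 70
s = 115
t = 110
col = 'magenta'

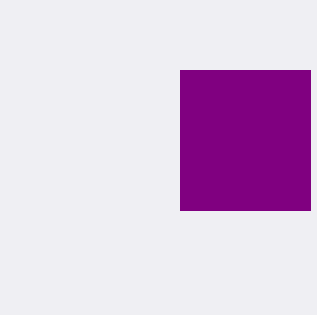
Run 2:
p = 180
q = 70
s = 310
t = 210
col = 'purple'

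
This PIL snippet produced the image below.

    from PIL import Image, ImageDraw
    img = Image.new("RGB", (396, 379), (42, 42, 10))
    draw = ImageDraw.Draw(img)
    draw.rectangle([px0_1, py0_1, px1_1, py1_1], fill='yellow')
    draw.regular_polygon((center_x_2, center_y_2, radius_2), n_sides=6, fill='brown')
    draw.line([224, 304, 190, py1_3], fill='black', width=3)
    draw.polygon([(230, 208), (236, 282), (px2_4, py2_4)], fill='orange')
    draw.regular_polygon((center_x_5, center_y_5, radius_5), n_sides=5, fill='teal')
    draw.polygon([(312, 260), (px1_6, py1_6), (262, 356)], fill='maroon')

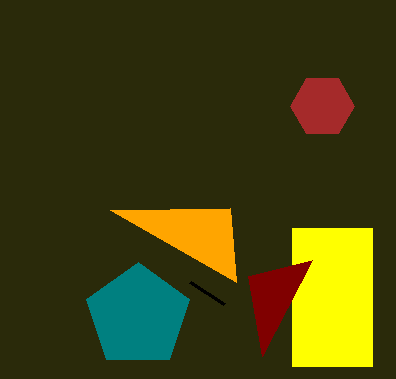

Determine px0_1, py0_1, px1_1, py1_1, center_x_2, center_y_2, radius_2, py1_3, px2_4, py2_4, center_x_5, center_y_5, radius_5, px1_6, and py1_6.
px0_1 = 292, py0_1 = 228, px1_1 = 372, py1_1 = 366, center_x_2 = 322, center_y_2 = 106, radius_2 = 32, py1_3 = 282, px2_4 = 110, py2_4 = 210, center_x_5 = 138, center_y_5 = 316, radius_5 = 54, px1_6 = 248, py1_6 = 276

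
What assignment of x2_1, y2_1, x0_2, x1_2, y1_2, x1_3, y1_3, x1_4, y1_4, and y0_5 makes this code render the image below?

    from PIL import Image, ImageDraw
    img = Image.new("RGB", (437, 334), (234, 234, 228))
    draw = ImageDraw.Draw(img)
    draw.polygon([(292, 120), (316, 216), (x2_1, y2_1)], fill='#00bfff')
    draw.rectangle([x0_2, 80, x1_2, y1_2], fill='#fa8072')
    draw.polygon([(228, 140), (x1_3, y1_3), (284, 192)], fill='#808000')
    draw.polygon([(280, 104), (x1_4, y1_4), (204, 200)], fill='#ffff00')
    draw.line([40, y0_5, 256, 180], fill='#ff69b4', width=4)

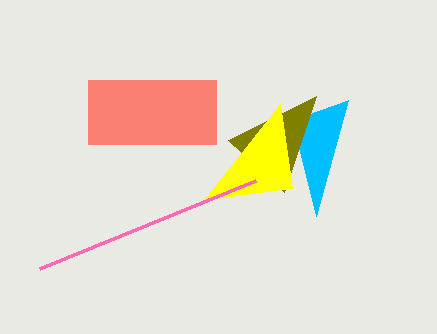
x2_1 = 348
y2_1 = 100
x0_2 = 88
x1_2 = 216
y1_2 = 144
x1_3 = 316
y1_3 = 96
x1_4 = 292
y1_4 = 188
y0_5 = 268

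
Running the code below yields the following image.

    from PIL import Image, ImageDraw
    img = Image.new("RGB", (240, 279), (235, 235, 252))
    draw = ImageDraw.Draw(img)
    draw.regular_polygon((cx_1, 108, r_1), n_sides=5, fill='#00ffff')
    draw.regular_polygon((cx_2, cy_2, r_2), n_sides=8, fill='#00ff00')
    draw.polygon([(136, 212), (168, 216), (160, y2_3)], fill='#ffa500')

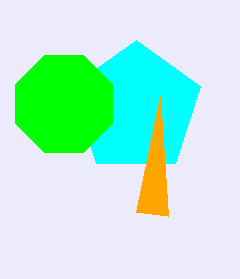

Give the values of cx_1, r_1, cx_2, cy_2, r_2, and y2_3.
cx_1 = 136, r_1 = 68, cx_2 = 64, cy_2 = 104, r_2 = 52, y2_3 = 96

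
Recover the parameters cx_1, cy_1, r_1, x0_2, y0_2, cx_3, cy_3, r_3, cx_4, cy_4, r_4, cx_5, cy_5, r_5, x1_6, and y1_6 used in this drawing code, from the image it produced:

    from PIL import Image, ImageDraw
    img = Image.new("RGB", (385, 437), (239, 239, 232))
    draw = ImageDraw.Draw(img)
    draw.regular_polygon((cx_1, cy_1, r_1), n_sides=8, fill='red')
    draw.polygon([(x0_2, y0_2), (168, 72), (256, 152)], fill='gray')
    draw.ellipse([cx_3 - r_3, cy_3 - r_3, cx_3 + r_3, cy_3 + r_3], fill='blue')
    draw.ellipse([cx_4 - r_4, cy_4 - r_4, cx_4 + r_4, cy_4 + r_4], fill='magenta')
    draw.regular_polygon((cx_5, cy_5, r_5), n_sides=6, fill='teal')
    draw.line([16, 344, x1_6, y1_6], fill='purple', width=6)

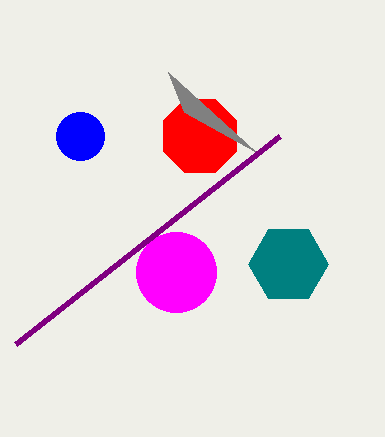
cx_1 = 200, cy_1 = 136, r_1 = 40, x0_2 = 184, y0_2 = 112, cx_3 = 80, cy_3 = 136, r_3 = 24, cx_4 = 176, cy_4 = 272, r_4 = 40, cx_5 = 288, cy_5 = 264, r_5 = 40, x1_6 = 280, y1_6 = 136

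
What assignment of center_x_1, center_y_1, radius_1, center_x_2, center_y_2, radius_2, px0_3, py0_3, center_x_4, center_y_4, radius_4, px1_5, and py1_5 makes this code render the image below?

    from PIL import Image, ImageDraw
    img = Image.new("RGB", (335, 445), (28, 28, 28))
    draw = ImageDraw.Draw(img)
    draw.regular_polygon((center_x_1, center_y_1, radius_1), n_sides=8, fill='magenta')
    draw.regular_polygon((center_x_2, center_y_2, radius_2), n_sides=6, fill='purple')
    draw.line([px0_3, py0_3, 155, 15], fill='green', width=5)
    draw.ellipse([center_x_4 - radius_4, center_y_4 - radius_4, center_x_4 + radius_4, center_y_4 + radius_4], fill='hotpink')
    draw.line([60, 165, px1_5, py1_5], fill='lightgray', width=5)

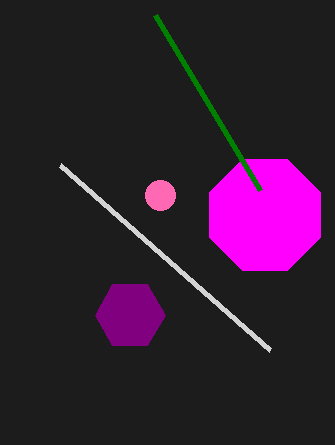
center_x_1 = 265; center_y_1 = 215; radius_1 = 60; center_x_2 = 130; center_y_2 = 315; radius_2 = 35; px0_3 = 260; py0_3 = 190; center_x_4 = 160; center_y_4 = 195; radius_4 = 15; px1_5 = 270; py1_5 = 350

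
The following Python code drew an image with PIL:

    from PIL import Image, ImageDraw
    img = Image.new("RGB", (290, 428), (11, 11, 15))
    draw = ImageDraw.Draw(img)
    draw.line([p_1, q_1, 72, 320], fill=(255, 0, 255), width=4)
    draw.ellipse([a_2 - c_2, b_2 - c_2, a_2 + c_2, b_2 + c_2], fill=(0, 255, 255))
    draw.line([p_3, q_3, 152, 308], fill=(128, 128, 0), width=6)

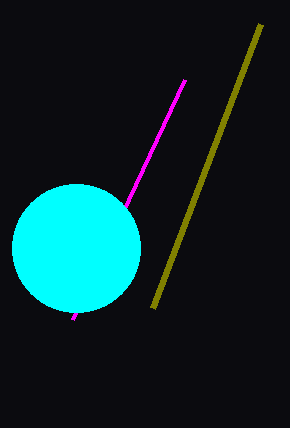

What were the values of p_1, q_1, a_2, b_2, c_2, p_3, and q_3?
p_1 = 184
q_1 = 80
a_2 = 76
b_2 = 248
c_2 = 64
p_3 = 260
q_3 = 24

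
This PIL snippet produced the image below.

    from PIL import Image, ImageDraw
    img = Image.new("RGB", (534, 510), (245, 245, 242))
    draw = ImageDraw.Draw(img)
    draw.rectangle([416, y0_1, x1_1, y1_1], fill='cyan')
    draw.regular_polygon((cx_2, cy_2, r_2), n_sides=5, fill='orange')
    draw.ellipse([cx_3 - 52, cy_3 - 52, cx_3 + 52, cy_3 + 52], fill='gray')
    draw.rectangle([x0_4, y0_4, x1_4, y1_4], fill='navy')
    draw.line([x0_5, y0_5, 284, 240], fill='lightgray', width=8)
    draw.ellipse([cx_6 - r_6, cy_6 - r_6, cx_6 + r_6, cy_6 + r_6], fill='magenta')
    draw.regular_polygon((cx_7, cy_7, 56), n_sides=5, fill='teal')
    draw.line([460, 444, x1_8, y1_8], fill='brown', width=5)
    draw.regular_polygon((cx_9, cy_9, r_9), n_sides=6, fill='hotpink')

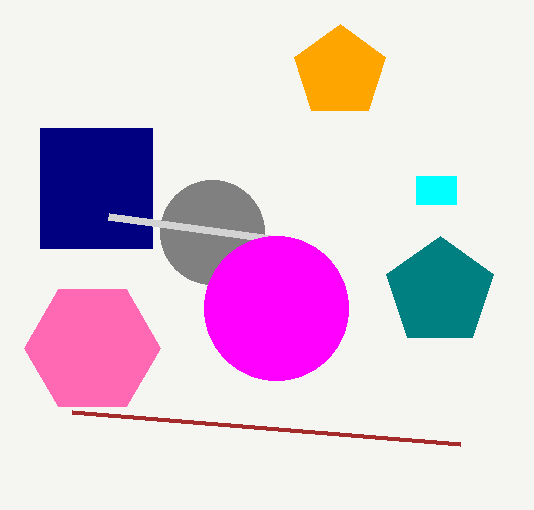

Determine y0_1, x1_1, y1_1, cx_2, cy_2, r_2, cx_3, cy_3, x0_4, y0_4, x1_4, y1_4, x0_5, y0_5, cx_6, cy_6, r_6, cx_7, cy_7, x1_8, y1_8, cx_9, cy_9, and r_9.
y0_1 = 176
x1_1 = 456
y1_1 = 204
cx_2 = 340
cy_2 = 72
r_2 = 48
cx_3 = 212
cy_3 = 232
x0_4 = 40
y0_4 = 128
x1_4 = 152
y1_4 = 248
x0_5 = 108
y0_5 = 216
cx_6 = 276
cy_6 = 308
r_6 = 72
cx_7 = 440
cy_7 = 292
x1_8 = 72
y1_8 = 412
cx_9 = 92
cy_9 = 348
r_9 = 68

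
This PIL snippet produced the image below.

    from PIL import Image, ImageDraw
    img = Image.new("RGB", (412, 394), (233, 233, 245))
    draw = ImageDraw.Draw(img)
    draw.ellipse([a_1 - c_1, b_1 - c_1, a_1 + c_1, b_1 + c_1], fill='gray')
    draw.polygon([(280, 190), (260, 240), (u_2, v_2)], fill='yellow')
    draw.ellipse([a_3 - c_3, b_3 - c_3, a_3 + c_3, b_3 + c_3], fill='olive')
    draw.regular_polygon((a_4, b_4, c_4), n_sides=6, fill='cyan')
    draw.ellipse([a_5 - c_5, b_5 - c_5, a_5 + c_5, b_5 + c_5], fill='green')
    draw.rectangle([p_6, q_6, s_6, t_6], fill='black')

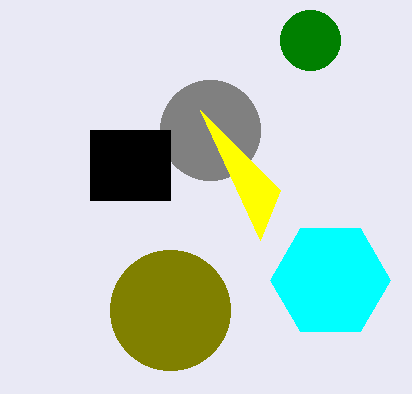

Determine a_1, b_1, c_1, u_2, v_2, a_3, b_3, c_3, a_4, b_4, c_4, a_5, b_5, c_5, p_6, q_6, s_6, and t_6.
a_1 = 210
b_1 = 130
c_1 = 50
u_2 = 200
v_2 = 110
a_3 = 170
b_3 = 310
c_3 = 60
a_4 = 330
b_4 = 280
c_4 = 60
a_5 = 310
b_5 = 40
c_5 = 30
p_6 = 90
q_6 = 130
s_6 = 170
t_6 = 200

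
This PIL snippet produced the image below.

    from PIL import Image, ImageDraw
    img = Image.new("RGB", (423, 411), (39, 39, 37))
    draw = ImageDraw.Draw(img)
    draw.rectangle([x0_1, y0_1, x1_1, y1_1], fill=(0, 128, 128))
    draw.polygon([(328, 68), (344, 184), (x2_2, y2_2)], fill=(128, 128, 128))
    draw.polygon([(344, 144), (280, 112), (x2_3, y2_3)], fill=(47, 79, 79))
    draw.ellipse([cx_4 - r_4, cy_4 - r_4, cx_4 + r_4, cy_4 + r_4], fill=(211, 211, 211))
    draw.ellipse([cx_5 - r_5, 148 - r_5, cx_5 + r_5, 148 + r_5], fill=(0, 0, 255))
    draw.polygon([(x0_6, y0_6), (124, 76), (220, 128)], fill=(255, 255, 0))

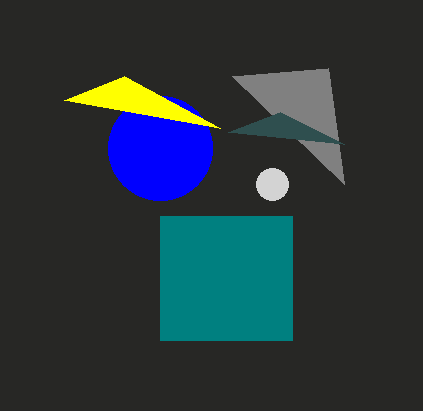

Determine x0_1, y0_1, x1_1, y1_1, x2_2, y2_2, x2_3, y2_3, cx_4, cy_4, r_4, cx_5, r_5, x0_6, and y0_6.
x0_1 = 160, y0_1 = 216, x1_1 = 292, y1_1 = 340, x2_2 = 232, y2_2 = 76, x2_3 = 228, y2_3 = 132, cx_4 = 272, cy_4 = 184, r_4 = 16, cx_5 = 160, r_5 = 52, x0_6 = 64, y0_6 = 100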